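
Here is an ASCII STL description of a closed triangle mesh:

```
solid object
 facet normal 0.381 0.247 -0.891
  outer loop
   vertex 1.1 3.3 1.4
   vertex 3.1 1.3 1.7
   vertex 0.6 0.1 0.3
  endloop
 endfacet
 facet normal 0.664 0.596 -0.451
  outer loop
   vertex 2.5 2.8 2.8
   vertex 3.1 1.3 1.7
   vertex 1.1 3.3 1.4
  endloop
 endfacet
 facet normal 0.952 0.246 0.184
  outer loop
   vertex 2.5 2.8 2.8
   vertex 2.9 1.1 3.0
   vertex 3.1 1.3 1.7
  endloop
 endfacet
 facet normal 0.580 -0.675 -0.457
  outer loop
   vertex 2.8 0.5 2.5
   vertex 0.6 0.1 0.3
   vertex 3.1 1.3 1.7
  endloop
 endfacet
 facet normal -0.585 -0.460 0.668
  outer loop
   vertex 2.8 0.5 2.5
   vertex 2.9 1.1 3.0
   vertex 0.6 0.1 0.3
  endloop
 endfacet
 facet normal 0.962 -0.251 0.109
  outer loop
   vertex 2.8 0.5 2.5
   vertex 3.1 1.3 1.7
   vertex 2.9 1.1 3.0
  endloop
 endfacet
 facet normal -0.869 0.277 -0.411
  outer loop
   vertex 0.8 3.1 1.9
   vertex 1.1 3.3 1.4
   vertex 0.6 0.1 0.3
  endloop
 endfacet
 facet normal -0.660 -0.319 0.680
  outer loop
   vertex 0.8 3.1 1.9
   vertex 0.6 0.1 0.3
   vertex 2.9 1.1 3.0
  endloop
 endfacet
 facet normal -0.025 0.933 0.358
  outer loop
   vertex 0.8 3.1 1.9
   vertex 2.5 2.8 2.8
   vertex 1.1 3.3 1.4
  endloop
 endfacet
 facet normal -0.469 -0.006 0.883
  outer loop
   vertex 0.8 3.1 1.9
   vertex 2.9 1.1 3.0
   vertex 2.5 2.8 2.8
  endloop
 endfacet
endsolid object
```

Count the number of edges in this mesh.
15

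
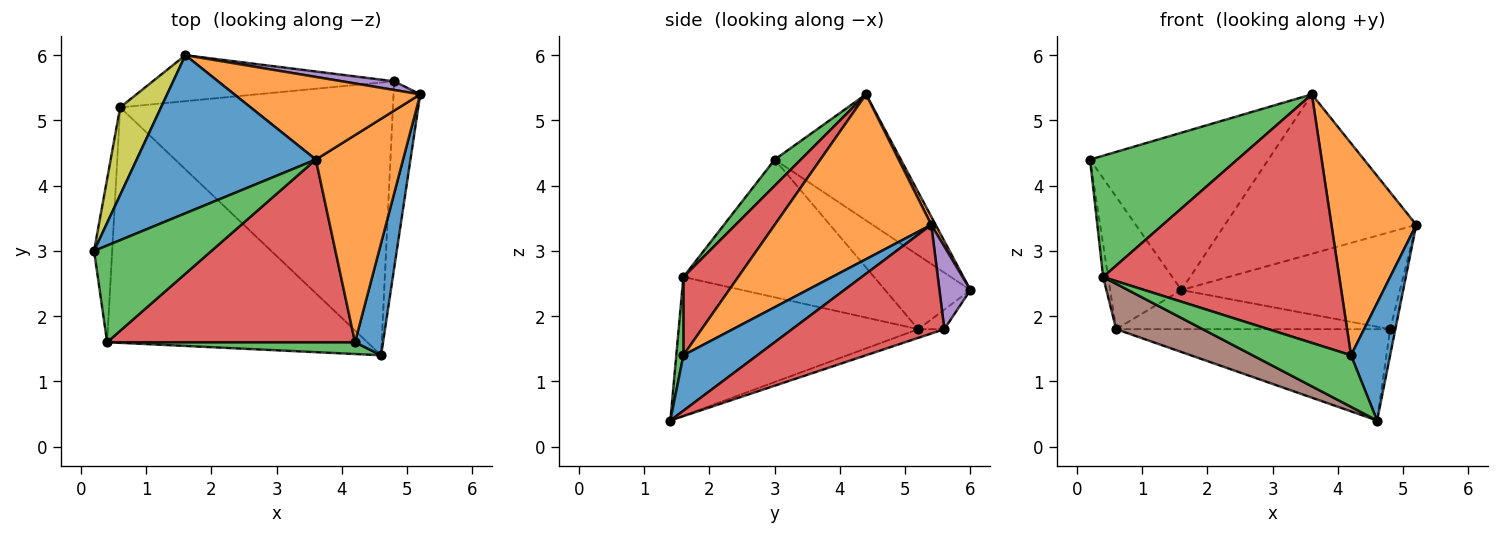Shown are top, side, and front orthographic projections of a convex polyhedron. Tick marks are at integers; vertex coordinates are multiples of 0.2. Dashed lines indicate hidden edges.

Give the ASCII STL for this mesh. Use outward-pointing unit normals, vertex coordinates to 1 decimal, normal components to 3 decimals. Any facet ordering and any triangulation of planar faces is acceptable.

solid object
 facet normal -0.446 0.631 0.634
  outer loop
   vertex 3.6 4.4 5.4
   vertex 1.6 6.0 2.4
   vertex 0.2 3.0 4.4
  endloop
 endfacet
 facet normal 0.020 0.888 0.460
  outer loop
   vertex 3.6 4.4 5.4
   vertex 5.2 5.4 3.4
   vertex 1.6 6.0 2.4
  endloop
 endfacet
 facet normal 0.137 -0.774 0.618
  outer loop
   vertex 3.6 4.4 5.4
   vertex 0.2 3.0 4.4
   vertex 0.4 1.6 2.6
  endloop
 endfacet
 facet normal 0.971 0.033 -0.238
  outer loop
   vertex 4.8 5.6 1.8
   vertex 5.2 5.4 3.4
   vertex 4.6 1.4 0.4
  endloop
 endfacet
 facet normal 0.140 0.986 0.088
  outer loop
   vertex 4.8 5.6 1.8
   vertex 1.6 6.0 2.4
   vertex 5.2 5.4 3.4
  endloop
 endfacet
 facet normal -0.464 -0.168 -0.870
  outer loop
   vertex 0.6 5.2 1.8
   vertex 4.6 1.4 0.4
   vertex 0.4 1.6 2.6
  endloop
 endfacet
 facet normal -0.030 0.317 -0.948
  outer loop
   vertex 0.6 5.2 1.8
   vertex 4.8 5.6 1.8
   vertex 4.6 1.4 0.4
  endloop
 endfacet
 facet normal -0.062 0.647 -0.760
  outer loop
   vertex 0.6 5.2 1.8
   vertex 1.6 6.0 2.4
   vertex 4.8 5.6 1.8
  endloop
 endfacet
 facet normal -0.706 0.590 0.391
  outer loop
   vertex 0.6 5.2 1.8
   vertex 0.2 3.0 4.4
   vertex 1.6 6.0 2.4
  endloop
 endfacet
 facet normal -0.991 0.026 -0.130
  outer loop
   vertex 0.6 5.2 1.8
   vertex 0.4 1.6 2.6
   vertex 0.2 3.0 4.4
  endloop
 endfacet
 facet normal 0.807 -0.427 0.408
  outer loop
   vertex 4.2 1.6 1.4
   vertex 4.6 1.4 0.4
   vertex 5.2 5.4 3.4
  endloop
 endfacet
 facet normal 0.797 -0.432 0.422
  outer loop
   vertex 4.2 1.6 1.4
   vertex 5.2 5.4 3.4
   vertex 3.6 4.4 5.4
  endloop
 endfacet
 facet normal 0.070 -0.972 0.223
  outer loop
   vertex 4.2 1.6 1.4
   vertex 0.4 1.6 2.6
   vertex 4.6 1.4 0.4
  endloop
 endfacet
 facet normal 0.184 -0.792 0.582
  outer loop
   vertex 4.2 1.6 1.4
   vertex 3.6 4.4 5.4
   vertex 0.4 1.6 2.6
  endloop
 endfacet
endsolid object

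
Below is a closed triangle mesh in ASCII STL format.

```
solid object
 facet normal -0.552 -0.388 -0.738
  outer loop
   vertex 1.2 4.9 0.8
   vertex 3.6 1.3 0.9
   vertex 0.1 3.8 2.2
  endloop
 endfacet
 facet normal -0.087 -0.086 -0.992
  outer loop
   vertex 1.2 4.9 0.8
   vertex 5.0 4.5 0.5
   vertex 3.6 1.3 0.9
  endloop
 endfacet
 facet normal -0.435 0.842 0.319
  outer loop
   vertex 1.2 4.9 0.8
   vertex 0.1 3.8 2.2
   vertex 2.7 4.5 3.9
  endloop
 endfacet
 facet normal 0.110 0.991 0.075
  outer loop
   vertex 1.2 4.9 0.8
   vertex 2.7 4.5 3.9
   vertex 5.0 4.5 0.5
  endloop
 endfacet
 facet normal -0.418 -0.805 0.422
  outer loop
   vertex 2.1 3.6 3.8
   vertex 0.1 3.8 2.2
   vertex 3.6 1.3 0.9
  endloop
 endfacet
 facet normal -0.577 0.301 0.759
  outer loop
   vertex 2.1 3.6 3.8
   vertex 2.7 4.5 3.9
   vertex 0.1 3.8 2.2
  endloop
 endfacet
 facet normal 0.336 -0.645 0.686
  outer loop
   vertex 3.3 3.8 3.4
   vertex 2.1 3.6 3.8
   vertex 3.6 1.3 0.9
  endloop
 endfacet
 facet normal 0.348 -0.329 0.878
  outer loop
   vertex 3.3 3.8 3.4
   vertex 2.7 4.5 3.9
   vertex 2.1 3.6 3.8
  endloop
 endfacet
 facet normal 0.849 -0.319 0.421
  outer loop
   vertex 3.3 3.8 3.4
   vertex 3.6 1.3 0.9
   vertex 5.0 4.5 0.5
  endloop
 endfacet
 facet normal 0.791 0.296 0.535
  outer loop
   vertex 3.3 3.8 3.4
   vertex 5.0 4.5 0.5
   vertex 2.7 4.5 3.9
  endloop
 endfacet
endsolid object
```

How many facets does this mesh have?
10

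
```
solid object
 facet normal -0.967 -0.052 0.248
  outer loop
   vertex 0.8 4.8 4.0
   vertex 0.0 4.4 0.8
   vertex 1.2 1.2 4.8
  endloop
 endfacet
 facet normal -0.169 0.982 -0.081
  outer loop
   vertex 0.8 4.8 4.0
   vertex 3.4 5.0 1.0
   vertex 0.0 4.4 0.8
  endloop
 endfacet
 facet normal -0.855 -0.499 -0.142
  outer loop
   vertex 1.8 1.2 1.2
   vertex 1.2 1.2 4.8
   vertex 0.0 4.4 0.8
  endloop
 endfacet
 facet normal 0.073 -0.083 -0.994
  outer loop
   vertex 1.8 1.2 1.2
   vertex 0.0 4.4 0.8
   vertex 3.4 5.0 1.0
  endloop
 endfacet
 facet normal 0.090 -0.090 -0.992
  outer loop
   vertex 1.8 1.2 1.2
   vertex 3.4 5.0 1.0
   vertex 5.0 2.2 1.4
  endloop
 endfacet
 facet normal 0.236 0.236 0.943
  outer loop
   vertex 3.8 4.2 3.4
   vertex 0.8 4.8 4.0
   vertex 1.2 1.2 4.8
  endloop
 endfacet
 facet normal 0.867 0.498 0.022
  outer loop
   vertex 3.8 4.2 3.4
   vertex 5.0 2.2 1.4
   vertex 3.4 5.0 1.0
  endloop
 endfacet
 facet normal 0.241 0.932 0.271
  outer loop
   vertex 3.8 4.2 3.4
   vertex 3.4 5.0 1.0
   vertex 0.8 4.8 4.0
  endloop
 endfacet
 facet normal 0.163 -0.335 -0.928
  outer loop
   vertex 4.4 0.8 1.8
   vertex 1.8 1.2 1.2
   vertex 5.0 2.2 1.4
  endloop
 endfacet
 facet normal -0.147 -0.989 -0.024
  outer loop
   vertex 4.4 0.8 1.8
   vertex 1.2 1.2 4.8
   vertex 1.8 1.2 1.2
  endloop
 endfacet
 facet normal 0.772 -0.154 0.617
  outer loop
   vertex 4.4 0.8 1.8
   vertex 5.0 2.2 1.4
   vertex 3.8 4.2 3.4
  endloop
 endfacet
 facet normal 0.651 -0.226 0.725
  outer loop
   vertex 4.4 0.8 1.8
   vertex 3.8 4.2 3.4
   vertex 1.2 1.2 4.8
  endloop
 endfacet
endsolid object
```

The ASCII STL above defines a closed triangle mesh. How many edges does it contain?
18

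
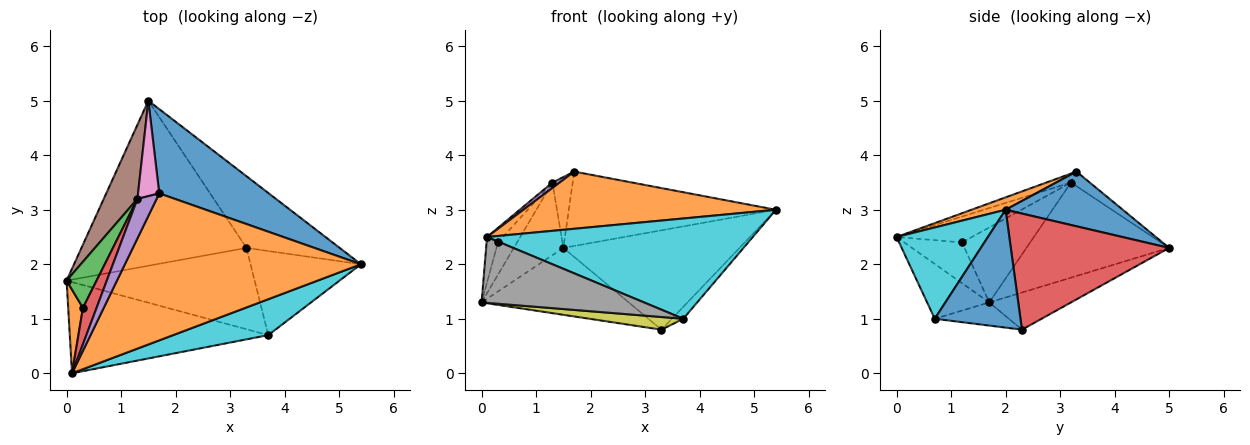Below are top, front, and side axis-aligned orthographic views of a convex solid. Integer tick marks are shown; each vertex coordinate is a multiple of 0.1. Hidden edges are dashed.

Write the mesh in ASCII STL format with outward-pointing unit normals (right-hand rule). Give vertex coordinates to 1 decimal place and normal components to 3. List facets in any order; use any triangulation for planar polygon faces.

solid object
 facet normal 0.351 0.620 0.702
  outer loop
   vertex 1.7 3.3 3.7
   vertex 5.4 2.0 3.0
   vertex 1.5 5.0 2.3
  endloop
 endfacet
 facet normal 0.049 -0.362 0.931
  outer loop
   vertex 0.1 0.0 2.5
   vertex 5.4 2.0 3.0
   vertex 1.7 3.3 3.7
  endloop
 endfacet
 facet normal -0.204 0.368 -0.907
  outer loop
   vertex 3.3 2.3 0.8
   vertex 0.0 1.7 1.3
   vertex 1.5 5.0 2.3
  endloop
 endfacet
 facet normal 0.589 0.655 -0.473
  outer loop
   vertex 3.3 2.3 0.8
   vertex 1.5 5.0 2.3
   vertex 5.4 2.0 3.0
  endloop
 endfacet
 facet normal -0.419 -0.124 0.900
  outer loop
   vertex 1.3 3.2 3.5
   vertex 0.1 0.0 2.5
   vertex 1.7 3.3 3.7
  endloop
 endfacet
 facet normal -0.896 0.311 0.317
  outer loop
   vertex 1.3 3.2 3.5
   vertex 1.5 5.0 2.3
   vertex 0.0 1.7 1.3
  endloop
 endfacet
 facet normal -0.482 0.522 0.703
  outer loop
   vertex 1.3 3.2 3.5
   vertex 1.7 3.3 3.7
   vertex 1.5 5.0 2.3
  endloop
 endfacet
 facet normal -0.219 -0.571 -0.791
  outer loop
   vertex 3.7 0.7 1.0
   vertex 0.1 0.0 2.5
   vertex 0.0 1.7 1.3
  endloop
 endfacet
 facet normal -0.121 -0.153 -0.981
  outer loop
   vertex 3.7 0.7 1.0
   vertex 0.0 1.7 1.3
   vertex 3.3 2.3 0.8
  endloop
 endfacet
 facet normal 0.308 -0.896 0.321
  outer loop
   vertex 3.7 0.7 1.0
   vertex 5.4 2.0 3.0
   vertex 0.1 0.0 2.5
  endloop
 endfacet
 facet normal 0.727 0.097 -0.680
  outer loop
   vertex 3.7 0.7 1.0
   vertex 3.3 2.3 0.8
   vertex 5.4 2.0 3.0
  endloop
 endfacet
 facet normal -0.925 0.182 0.335
  outer loop
   vertex 0.3 1.2 2.4
   vertex 0.0 1.7 1.3
   vertex 0.1 0.0 2.5
  endloop
 endfacet
 facet normal -0.899 0.252 0.359
  outer loop
   vertex 0.3 1.2 2.4
   vertex 1.3 3.2 3.5
   vertex 0.0 1.7 1.3
  endloop
 endfacet
 facet normal -0.870 0.183 0.458
  outer loop
   vertex 0.3 1.2 2.4
   vertex 0.1 0.0 2.5
   vertex 1.3 3.2 3.5
  endloop
 endfacet
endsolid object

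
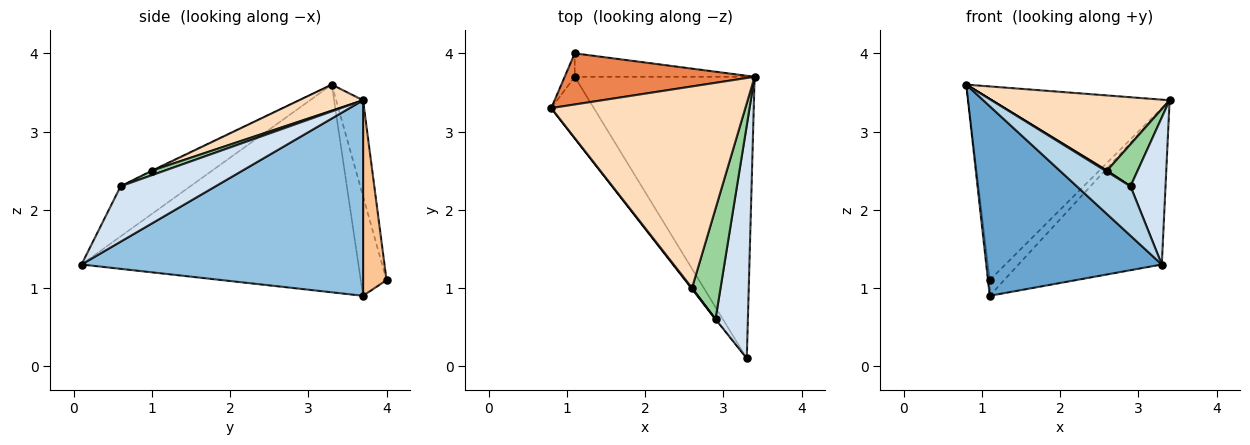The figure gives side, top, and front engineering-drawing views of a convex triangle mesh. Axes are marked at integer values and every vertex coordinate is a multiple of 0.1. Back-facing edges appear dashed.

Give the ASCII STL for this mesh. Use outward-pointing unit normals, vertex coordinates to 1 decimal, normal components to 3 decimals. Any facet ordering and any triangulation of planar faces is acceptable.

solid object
 facet normal -0.832 -0.528 -0.171
  outer loop
   vertex 1.1 3.7 0.9
   vertex 3.3 0.1 1.3
   vertex 0.8 3.3 3.6
  endloop
 endfacet
 facet normal 0.689 0.351 -0.634
  outer loop
   vertex 1.1 3.7 0.9
   vertex 3.4 3.7 3.4
   vertex 3.3 0.1 1.3
  endloop
 endfacet
 facet normal -0.792 -0.610 -0.012
  outer loop
   vertex 2.9 0.6 2.3
   vertex 0.8 3.3 3.6
   vertex 3.3 0.1 1.3
  endloop
 endfacet
 facet normal 0.823 -0.303 0.481
  outer loop
   vertex 2.9 0.6 2.3
   vertex 3.3 0.1 1.3
   vertex 3.4 3.7 3.4
  endloop
 endfacet
 facet normal -0.128 0.959 0.253
  outer loop
   vertex 1.1 4.0 1.1
   vertex 0.8 3.3 3.6
   vertex 3.4 3.7 3.4
  endloop
 endfacet
 facet normal -0.993 0.067 -0.100
  outer loop
   vertex 1.1 4.0 1.1
   vertex 1.1 3.7 0.9
   vertex 0.8 3.3 3.6
  endloop
 endfacet
 facet normal 0.671 0.411 -0.617
  outer loop
   vertex 1.1 4.0 1.1
   vertex 3.4 3.7 3.4
   vertex 1.1 3.7 0.9
  endloop
 endfacet
 facet normal 0.125 -0.347 0.930
  outer loop
   vertex 2.6 1.0 2.5
   vertex 3.4 3.7 3.4
   vertex 0.8 3.3 3.6
  endloop
 endfacet
 facet normal -0.426 -0.640 0.640
  outer loop
   vertex 2.6 1.0 2.5
   vertex 0.8 3.3 3.6
   vertex 2.9 0.6 2.3
  endloop
 endfacet
 facet normal 0.147 -0.352 0.924
  outer loop
   vertex 2.6 1.0 2.5
   vertex 2.9 0.6 2.3
   vertex 3.4 3.7 3.4
  endloop
 endfacet
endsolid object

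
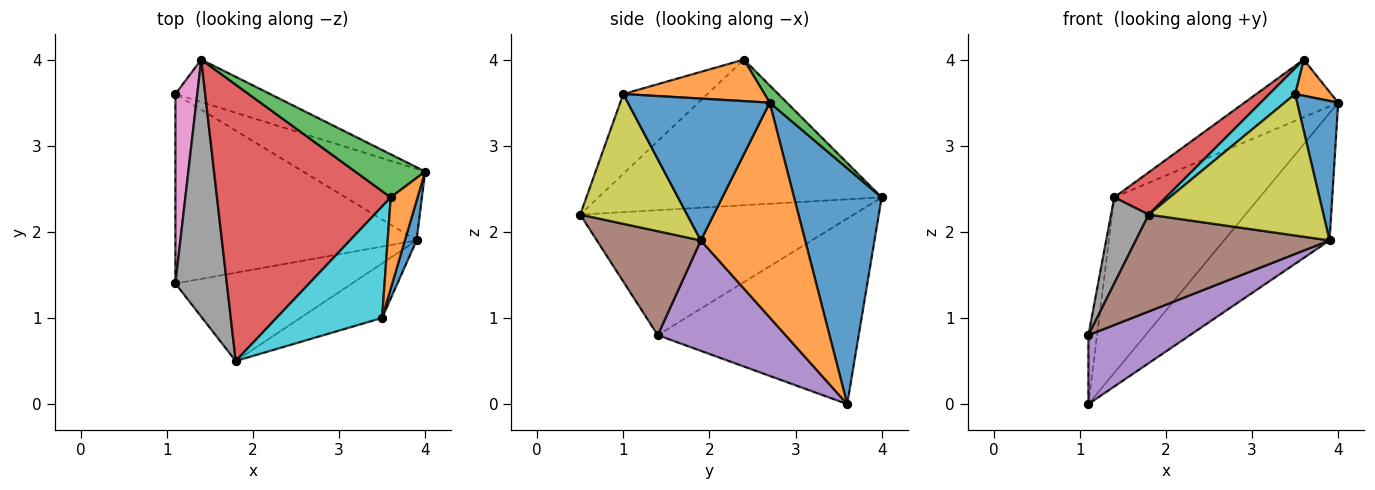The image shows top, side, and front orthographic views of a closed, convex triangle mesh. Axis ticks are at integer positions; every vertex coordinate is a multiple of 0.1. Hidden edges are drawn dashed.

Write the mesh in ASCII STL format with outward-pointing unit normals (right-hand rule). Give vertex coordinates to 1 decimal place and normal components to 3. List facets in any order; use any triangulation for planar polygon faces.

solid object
 facet normal 0.505 0.839 -0.203
  outer loop
   vertex 1.4 4.0 2.4
   vertex 4.0 2.7 3.5
   vertex 1.1 3.6 0.0
  endloop
 endfacet
 facet normal 0.653 0.660 -0.371
  outer loop
   vertex 3.9 1.9 1.9
   vertex 1.1 3.6 0.0
   vertex 4.0 2.7 3.5
  endloop
 endfacet
 facet normal 0.146 0.793 0.592
  outer loop
   vertex 3.6 2.4 4.0
   vertex 4.0 2.7 3.5
   vertex 1.4 4.0 2.4
  endloop
 endfacet
 facet normal -0.638 -0.116 0.761
  outer loop
   vertex 3.6 2.4 4.0
   vertex 1.4 4.0 2.4
   vertex 1.8 0.5 2.2
  endloop
 endfacet
 facet normal 0.395 -0.314 -0.863
  outer loop
   vertex 1.1 1.4 0.8
   vertex 1.1 3.6 0.0
   vertex 3.9 1.9 1.9
  endloop
 endfacet
 facet normal 0.369 -0.687 -0.626
  outer loop
   vertex 1.1 1.4 0.8
   vertex 3.9 1.9 1.9
   vertex 1.8 0.5 2.2
  endloop
 endfacet
 facet normal -0.992 0.043 0.117
  outer loop
   vertex 1.1 1.4 0.8
   vertex 1.4 4.0 2.4
   vertex 1.1 3.6 0.0
  endloop
 endfacet
 facet normal -0.917 -0.126 0.377
  outer loop
   vertex 1.1 1.4 0.8
   vertex 1.8 0.5 2.2
   vertex 1.4 4.0 2.4
  endloop
 endfacet
 facet normal 0.496 -0.810 -0.312
  outer loop
   vertex 3.5 1.0 3.6
   vertex 1.8 0.5 2.2
   vertex 3.9 1.9 1.9
  endloop
 endfacet
 facet normal -0.593 -0.182 0.785
  outer loop
   vertex 3.5 1.0 3.6
   vertex 3.6 2.4 4.0
   vertex 1.8 0.5 2.2
  endloop
 endfacet
 facet normal 0.958 -0.277 0.079
  outer loop
   vertex 3.5 1.0 3.6
   vertex 3.9 1.9 1.9
   vertex 4.0 2.7 3.5
  endloop
 endfacet
 facet normal 0.821 -0.210 0.531
  outer loop
   vertex 3.5 1.0 3.6
   vertex 4.0 2.7 3.5
   vertex 3.6 2.4 4.0
  endloop
 endfacet
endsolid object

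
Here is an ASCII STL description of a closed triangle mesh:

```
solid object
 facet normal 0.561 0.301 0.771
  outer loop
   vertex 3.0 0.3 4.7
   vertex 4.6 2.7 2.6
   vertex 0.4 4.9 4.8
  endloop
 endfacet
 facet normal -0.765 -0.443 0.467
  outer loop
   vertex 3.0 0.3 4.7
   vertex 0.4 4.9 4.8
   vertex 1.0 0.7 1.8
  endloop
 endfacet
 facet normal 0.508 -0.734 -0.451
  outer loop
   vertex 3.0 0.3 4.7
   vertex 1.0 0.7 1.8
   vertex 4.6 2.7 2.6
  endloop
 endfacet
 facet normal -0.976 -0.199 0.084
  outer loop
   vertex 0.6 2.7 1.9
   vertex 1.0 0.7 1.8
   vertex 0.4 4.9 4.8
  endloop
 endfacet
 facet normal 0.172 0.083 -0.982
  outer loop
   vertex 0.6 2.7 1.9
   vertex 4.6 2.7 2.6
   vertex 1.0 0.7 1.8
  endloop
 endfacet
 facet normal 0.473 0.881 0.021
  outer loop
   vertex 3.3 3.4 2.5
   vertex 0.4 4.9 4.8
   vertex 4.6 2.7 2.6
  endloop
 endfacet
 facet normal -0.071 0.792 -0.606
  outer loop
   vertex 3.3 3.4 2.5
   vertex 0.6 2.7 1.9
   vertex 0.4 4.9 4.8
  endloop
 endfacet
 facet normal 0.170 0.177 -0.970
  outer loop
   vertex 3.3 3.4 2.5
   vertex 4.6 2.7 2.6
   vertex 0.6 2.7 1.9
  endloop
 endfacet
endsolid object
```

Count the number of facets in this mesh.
8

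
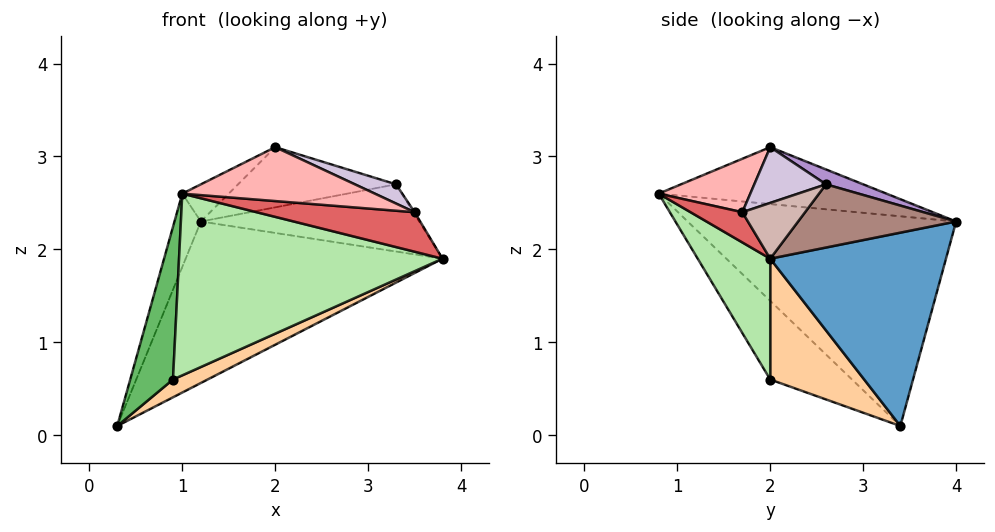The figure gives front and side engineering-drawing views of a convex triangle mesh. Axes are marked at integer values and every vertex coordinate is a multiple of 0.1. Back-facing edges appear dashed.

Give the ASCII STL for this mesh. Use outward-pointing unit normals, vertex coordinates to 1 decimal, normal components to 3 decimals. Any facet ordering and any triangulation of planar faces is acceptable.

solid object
 facet normal 0.514 0.751 -0.415
  outer loop
   vertex 1.2 4.0 2.3
   vertex 3.8 2.0 1.9
   vertex 0.3 3.4 0.1
  endloop
 endfacet
 facet normal -0.930 0.091 0.356
  outer loop
   vertex 1.2 4.0 2.3
   vertex 0.3 3.4 0.1
   vertex 1.0 0.8 2.6
  endloop
 endfacet
 facet normal -0.549 0.112 0.829
  outer loop
   vertex 2.0 2.0 3.1
   vertex 1.2 4.0 2.3
   vertex 1.0 0.8 2.6
  endloop
 endfacet
 facet normal 0.404 -0.149 -0.902
  outer loop
   vertex 0.9 2.0 0.6
   vertex 0.3 3.4 0.1
   vertex 3.8 2.0 1.9
  endloop
 endfacet
 facet normal -0.863 -0.451 -0.228
  outer loop
   vertex 0.9 2.0 0.6
   vertex 1.0 0.8 2.6
   vertex 0.3 3.4 0.1
  endloop
 endfacet
 facet normal 0.228 -0.830 -0.509
  outer loop
   vertex 0.9 2.0 0.6
   vertex 3.8 2.0 1.9
   vertex 1.0 0.8 2.6
  endloop
 endfacet
 facet normal 0.291 -0.887 -0.358
  outer loop
   vertex 3.5 1.7 2.4
   vertex 1.0 0.8 2.6
   vertex 3.8 2.0 1.9
  endloop
 endfacet
 facet normal 0.261 -0.548 0.794
  outer loop
   vertex 3.5 1.7 2.4
   vertex 2.0 2.0 3.1
   vertex 1.0 0.8 2.6
  endloop
 endfacet
 facet normal 0.095 0.402 0.911
  outer loop
   vertex 3.3 2.6 2.7
   vertex 1.2 4.0 2.3
   vertex 2.0 2.0 3.1
  endloop
 endfacet
 facet normal 0.377 -0.216 0.901
  outer loop
   vertex 3.3 2.6 2.7
   vertex 2.0 2.0 3.1
   vertex 3.5 1.7 2.4
  endloop
 endfacet
 facet normal 0.570 0.788 -0.235
  outer loop
   vertex 3.3 2.6 2.7
   vertex 3.8 2.0 1.9
   vertex 1.2 4.0 2.3
  endloop
 endfacet
 facet normal 0.853 0.016 0.521
  outer loop
   vertex 3.3 2.6 2.7
   vertex 3.5 1.7 2.4
   vertex 3.8 2.0 1.9
  endloop
 endfacet
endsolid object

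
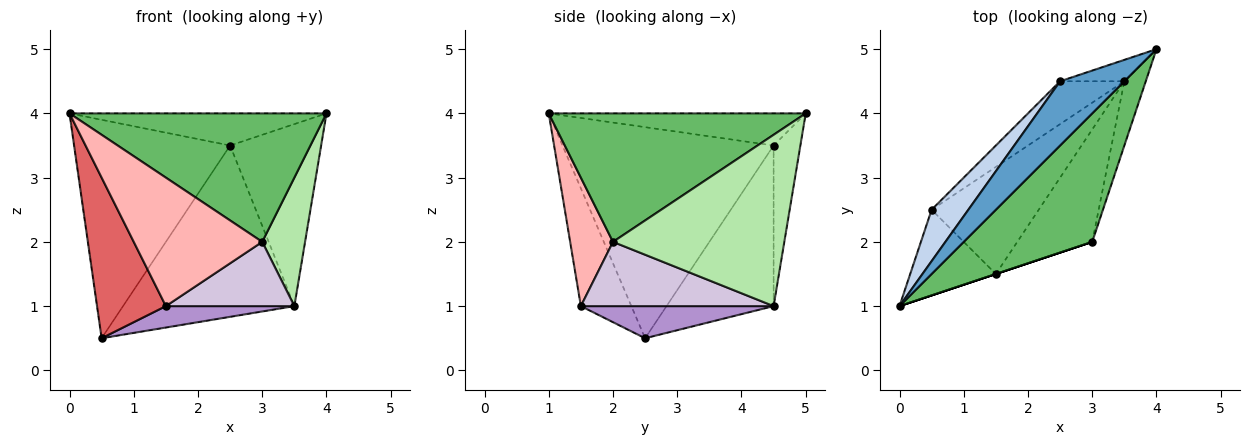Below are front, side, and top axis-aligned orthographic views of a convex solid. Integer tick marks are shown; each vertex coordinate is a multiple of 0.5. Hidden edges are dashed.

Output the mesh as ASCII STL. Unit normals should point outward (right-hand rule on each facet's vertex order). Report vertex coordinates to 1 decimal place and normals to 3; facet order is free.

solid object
 facet normal -0.408 0.408 0.816
  outer loop
   vertex 2.5 4.5 3.5
   vertex 0.0 1.0 4.0
   vertex 4.0 5.0 4.0
  endloop
 endfacet
 facet normal -0.796 0.589 0.139
  outer loop
   vertex 2.5 4.5 3.5
   vertex 0.5 2.5 0.5
   vertex 0.0 1.0 4.0
  endloop
 endfacet
 facet normal -0.280 0.953 -0.112
  outer loop
   vertex 2.5 4.5 3.5
   vertex 4.0 5.0 4.0
   vertex 3.5 4.5 1.0
  endloop
 endfacet
 facet normal -0.518 0.830 -0.207
  outer loop
   vertex 2.5 4.5 3.5
   vertex 3.5 4.5 1.0
   vertex 0.5 2.5 0.5
  endloop
 endfacet
 facet normal 0.577 -0.577 0.577
  outer loop
   vertex 3.0 2.0 2.0
   vertex 4.0 5.0 4.0
   vertex 0.0 1.0 4.0
  endloop
 endfacet
 facet normal 0.963 -0.241 -0.120
  outer loop
   vertex 3.0 2.0 2.0
   vertex 3.5 4.5 1.0
   vertex 4.0 5.0 4.0
  endloop
 endfacet
 facet normal -0.543 -0.741 -0.395
  outer loop
   vertex 1.5 1.5 1.0
   vertex 0.0 1.0 4.0
   vertex 0.5 2.5 0.5
  endloop
 endfacet
 facet normal 0.316 -0.949 0.000
  outer loop
   vertex 1.5 1.5 1.0
   vertex 3.0 2.0 2.0
   vertex 0.0 1.0 4.0
  endloop
 endfacet
 facet normal 0.282 -0.188 -0.941
  outer loop
   vertex 1.5 1.5 1.0
   vertex 0.5 2.5 0.5
   vertex 3.5 4.5 1.0
  endloop
 endfacet
 facet normal 0.597 -0.398 -0.697
  outer loop
   vertex 1.5 1.5 1.0
   vertex 3.5 4.5 1.0
   vertex 3.0 2.0 2.0
  endloop
 endfacet
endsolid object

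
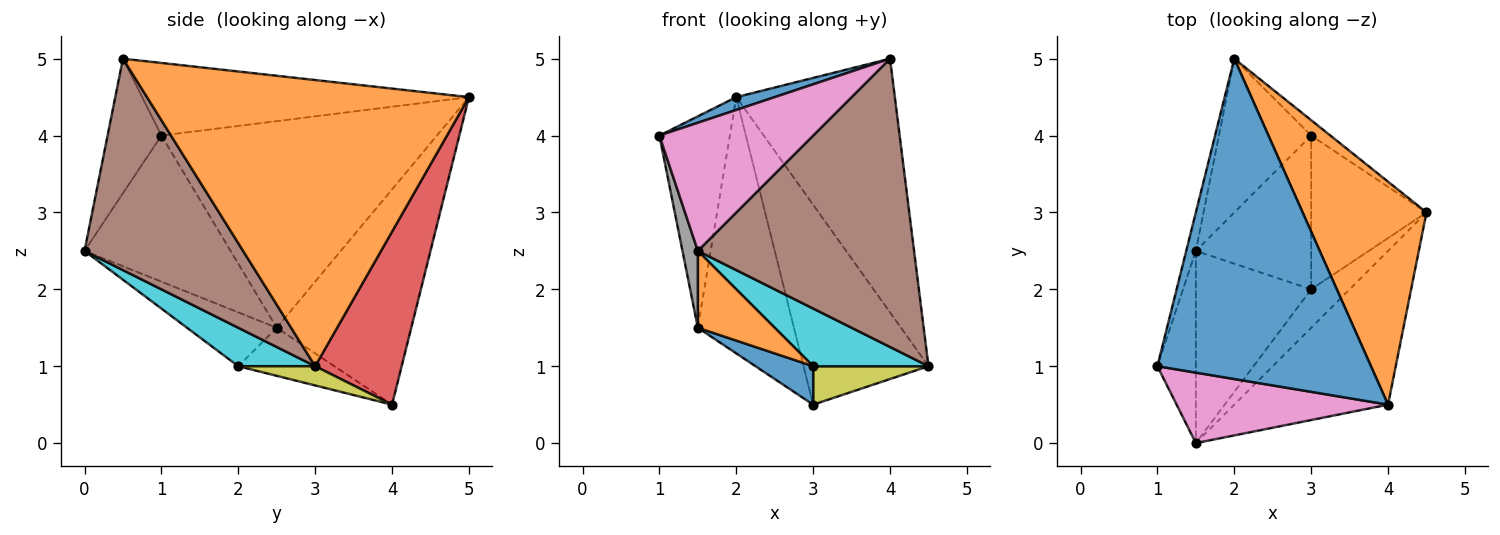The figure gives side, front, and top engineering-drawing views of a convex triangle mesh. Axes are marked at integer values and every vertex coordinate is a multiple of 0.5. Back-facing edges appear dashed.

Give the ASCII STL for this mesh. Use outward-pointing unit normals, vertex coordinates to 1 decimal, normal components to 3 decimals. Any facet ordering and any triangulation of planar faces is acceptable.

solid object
 facet normal -0.322 -0.038 0.946
  outer loop
   vertex 4.0 0.5 5.0
   vertex 2.0 5.0 4.5
   vertex 1.0 1.0 4.0
  endloop
 endfacet
 facet normal 0.836 0.412 0.362
  outer loop
   vertex 4.0 0.5 5.0
   vertex 4.5 3.0 1.0
   vertex 2.0 5.0 4.5
  endloop
 endfacet
 facet normal -0.968 0.248 -0.045
  outer loop
   vertex 1.5 2.5 1.5
   vertex 1.0 1.0 4.0
   vertex 2.0 5.0 4.5
  endloop
 endfacet
 facet normal 0.568 0.821 -0.063
  outer loop
   vertex 3.0 4.0 0.5
   vertex 2.0 5.0 4.5
   vertex 4.5 3.0 1.0
  endloop
 endfacet
 facet normal -0.768 0.549 -0.329
  outer loop
   vertex 3.0 4.0 0.5
   vertex 1.5 2.5 1.5
   vertex 2.0 5.0 4.5
  endloop
 endfacet
 facet normal 0.543 -0.741 -0.395
  outer loop
   vertex 1.5 0.0 2.5
   vertex 4.5 3.0 1.0
   vertex 4.0 0.5 5.0
  endloop
 endfacet
 facet normal -0.293 -0.838 0.461
  outer loop
   vertex 1.5 0.0 2.5
   vertex 4.0 0.5 5.0
   vertex 1.0 1.0 4.0
  endloop
 endfacet
 facet normal -0.962 -0.101 -0.253
  outer loop
   vertex 1.5 0.0 2.5
   vertex 1.0 1.0 4.0
   vertex 1.5 2.5 1.5
  endloop
 endfacet
 facet normal 0.160 -0.239 -0.958
  outer loop
   vertex 3.0 2.0 1.0
   vertex 3.0 4.0 0.5
   vertex 4.5 3.0 1.0
  endloop
 endfacet
 facet normal 0.485 -0.728 -0.485
  outer loop
   vertex 3.0 2.0 1.0
   vertex 4.5 3.0 1.0
   vertex 1.5 0.0 2.5
  endloop
 endfacet
 facet normal -0.375 -0.225 -0.899
  outer loop
   vertex 3.0 2.0 1.0
   vertex 1.5 2.5 1.5
   vertex 3.0 4.0 0.5
  endloop
 endfacet
 facet normal -0.398 -0.341 -0.852
  outer loop
   vertex 3.0 2.0 1.0
   vertex 1.5 0.0 2.5
   vertex 1.5 2.5 1.5
  endloop
 endfacet
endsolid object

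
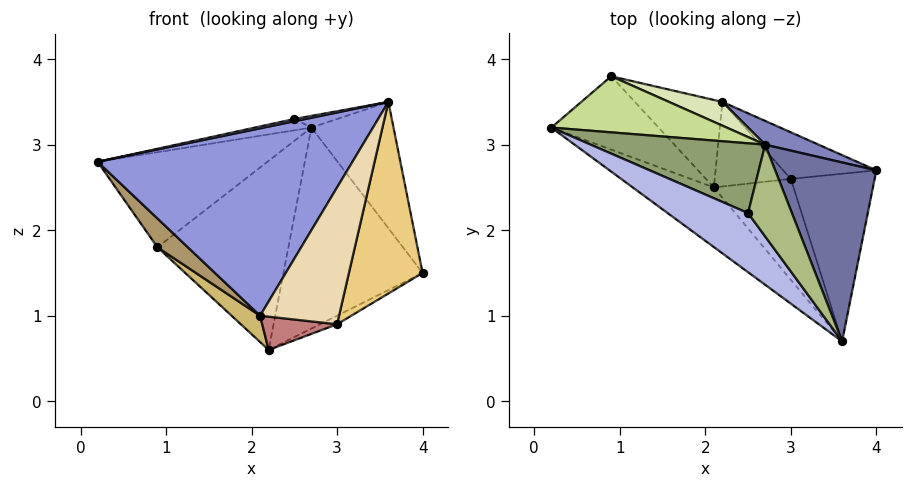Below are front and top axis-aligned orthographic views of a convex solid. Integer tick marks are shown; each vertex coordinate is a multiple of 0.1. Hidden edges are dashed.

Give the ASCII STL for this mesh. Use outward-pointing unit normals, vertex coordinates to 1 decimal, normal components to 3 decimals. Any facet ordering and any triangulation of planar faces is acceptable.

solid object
 facet normal 0.769 0.369 0.523
  outer loop
   vertex 2.7 3.0 3.2
   vertex 3.6 0.7 3.5
   vertex 4.0 2.7 1.5
  endloop
 endfacet
 facet normal 0.357 0.927 0.110
  outer loop
   vertex 2.7 3.0 3.2
   vertex 4.0 2.7 1.5
   vertex 2.2 3.5 0.6
  endloop
 endfacet
 facet normal -0.538 -0.803 -0.256
  outer loop
   vertex 2.1 2.5 1.0
   vertex 3.6 0.7 3.5
   vertex 0.2 3.2 2.8
  endloop
 endfacet
 facet normal -0.228 -0.037 0.973
  outer loop
   vertex 2.5 2.2 3.3
   vertex 0.2 3.2 2.8
   vertex 3.6 0.7 3.5
  endloop
 endfacet
 facet normal -0.144 0.158 0.977
  outer loop
   vertex 2.5 2.2 3.3
   vertex 2.7 3.0 3.2
   vertex 0.2 3.2 2.8
  endloop
 endfacet
 facet normal -0.008 0.126 0.992
  outer loop
   vertex 2.5 2.2 3.3
   vertex 3.6 0.7 3.5
   vertex 2.7 3.0 3.2
  endloop
 endfacet
 facet normal -0.012 0.861 0.508
  outer loop
   vertex 0.9 3.8 1.8
   vertex 0.2 3.2 2.8
   vertex 2.7 3.0 3.2
  endloop
 endfacet
 facet normal 0.325 0.938 0.118
  outer loop
   vertex 0.9 3.8 1.8
   vertex 2.7 3.0 3.2
   vertex 2.2 3.5 0.6
  endloop
 endfacet
 facet normal -0.713 -0.256 -0.653
  outer loop
   vertex 0.9 3.8 1.8
   vertex 2.1 2.5 1.0
   vertex 0.2 3.2 2.8
  endloop
 endfacet
 facet normal -0.689 -0.209 -0.694
  outer loop
   vertex 0.9 3.8 1.8
   vertex 2.2 3.5 0.6
   vertex 2.1 2.5 1.0
  endloop
 endfacet
 facet normal 0.426 -0.681 -0.596
  outer loop
   vertex 3.0 2.6 0.9
   vertex 4.0 2.7 1.5
   vertex 3.6 0.7 3.5
  endloop
 endfacet
 facet normal 0.023 -0.805 -0.593
  outer loop
   vertex 3.0 2.6 0.9
   vertex 3.6 0.7 3.5
   vertex 2.1 2.5 1.0
  endloop
 endfacet
 facet normal 0.497 0.157 -0.854
  outer loop
   vertex 3.0 2.6 0.9
   vertex 2.2 3.5 0.6
   vertex 4.0 2.7 1.5
  endloop
 endfacet
 facet normal -0.063 -0.365 -0.929
  outer loop
   vertex 3.0 2.6 0.9
   vertex 2.1 2.5 1.0
   vertex 2.2 3.5 0.6
  endloop
 endfacet
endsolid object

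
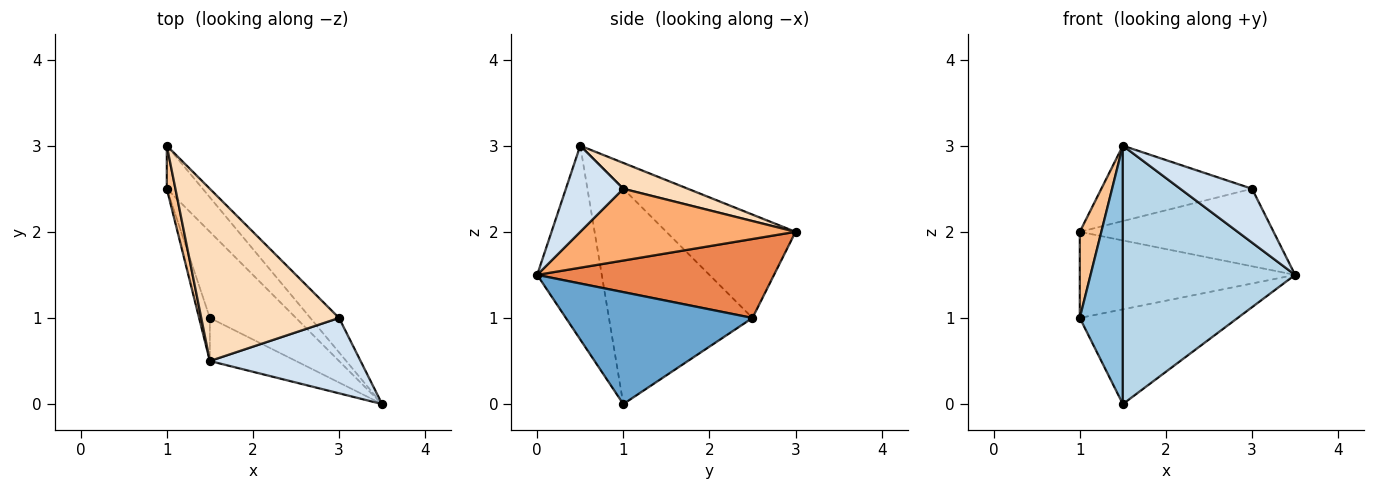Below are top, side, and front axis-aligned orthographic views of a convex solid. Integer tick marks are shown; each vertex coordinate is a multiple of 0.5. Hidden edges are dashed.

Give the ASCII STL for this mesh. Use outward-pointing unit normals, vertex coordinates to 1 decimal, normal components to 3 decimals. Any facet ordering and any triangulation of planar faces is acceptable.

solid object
 facet normal 0.658 0.557 -0.506
  outer loop
   vertex 1.5 1.0 0.0
   vertex 1.0 2.5 1.0
   vertex 3.5 0.0 1.5
  endloop
 endfacet
 facet normal -0.957 -0.287 -0.048
  outer loop
   vertex 1.5 1.0 0.0
   vertex 1.5 0.5 3.0
   vertex 1.0 2.5 1.0
  endloop
 endfacet
 facet normal -0.347 -0.925 -0.154
  outer loop
   vertex 1.5 1.0 0.0
   vertex 3.5 0.0 1.5
   vertex 1.5 0.5 3.0
  endloop
 endfacet
 facet normal 0.422 -0.527 0.738
  outer loop
   vertex 3.0 1.0 2.5
   vertex 1.5 0.5 3.0
   vertex 3.5 0.0 1.5
  endloop
 endfacet
 facet normal 0.701 0.638 -0.319
  outer loop
   vertex 1.0 3.0 2.0
   vertex 3.5 0.0 1.5
   vertex 1.0 2.5 1.0
  endloop
 endfacet
 facet normal 0.712 0.641 -0.285
  outer loop
   vertex 1.0 3.0 2.0
   vertex 3.0 1.0 2.5
   vertex 3.5 0.0 1.5
  endloop
 endfacet
 facet normal -0.983 -0.164 0.082
  outer loop
   vertex 1.0 3.0 2.0
   vertex 1.0 2.5 1.0
   vertex 1.5 0.5 3.0
  endloop
 endfacet
 facet normal 0.169 0.395 0.903
  outer loop
   vertex 1.0 3.0 2.0
   vertex 1.5 0.5 3.0
   vertex 3.0 1.0 2.5
  endloop
 endfacet
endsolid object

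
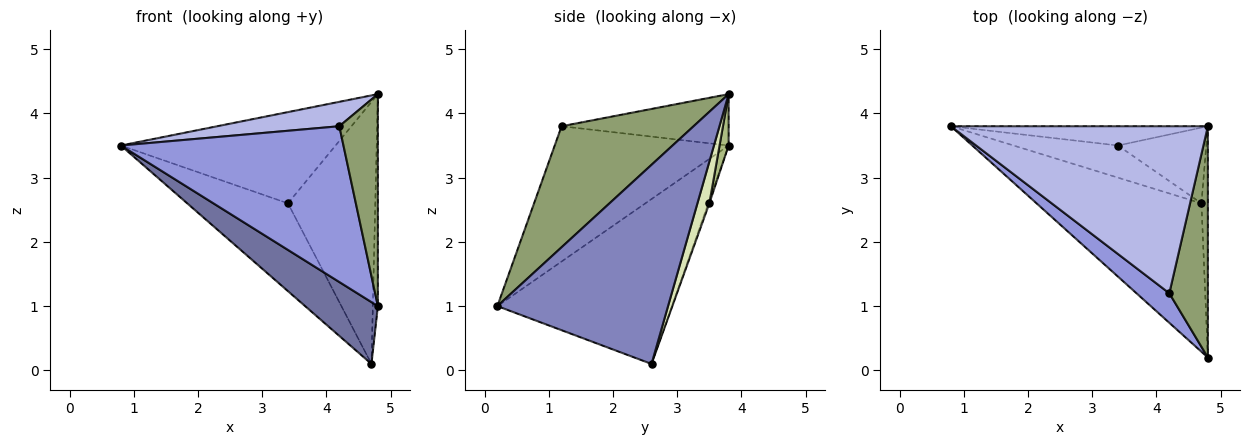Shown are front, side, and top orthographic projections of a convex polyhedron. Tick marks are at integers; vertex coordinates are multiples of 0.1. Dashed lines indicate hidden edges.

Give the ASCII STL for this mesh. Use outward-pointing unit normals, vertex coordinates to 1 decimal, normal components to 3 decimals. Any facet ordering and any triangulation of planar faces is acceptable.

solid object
 facet normal -0.678 -0.283 -0.678
  outer loop
   vertex 4.7 2.6 0.1
   vertex 4.8 0.2 1.0
   vertex 0.8 3.8 3.5
  endloop
 endfacet
 facet normal 0.999 0.030 -0.032
  outer loop
   vertex 4.7 2.6 0.1
   vertex 4.8 3.8 4.3
   vertex 4.8 0.2 1.0
  endloop
 endfacet
 facet normal -0.609 -0.779 0.148
  outer loop
   vertex 4.2 1.2 3.8
   vertex 0.8 3.8 3.5
   vertex 4.8 0.2 1.0
  endloop
 endfacet
 facet normal -0.194 -0.142 0.971
  outer loop
   vertex 4.2 1.2 3.8
   vertex 4.8 3.8 4.3
   vertex 0.8 3.8 3.5
  endloop
 endfacet
 facet normal 0.918 -0.268 0.292
  outer loop
   vertex 4.2 1.2 3.8
   vertex 4.8 0.2 1.0
   vertex 4.8 3.8 4.3
  endloop
 endfacet
 facet normal 0.041 0.978 -0.207
  outer loop
   vertex 3.4 3.5 2.6
   vertex 0.8 3.8 3.5
   vertex 4.8 3.8 4.3
  endloop
 endfacet
 facet normal -0.011 0.939 -0.344
  outer loop
   vertex 3.4 3.5 2.6
   vertex 4.7 2.6 0.1
   vertex 0.8 3.8 3.5
  endloop
 endfacet
 facet normal 0.130 0.953 -0.275
  outer loop
   vertex 3.4 3.5 2.6
   vertex 4.8 3.8 4.3
   vertex 4.7 2.6 0.1
  endloop
 endfacet
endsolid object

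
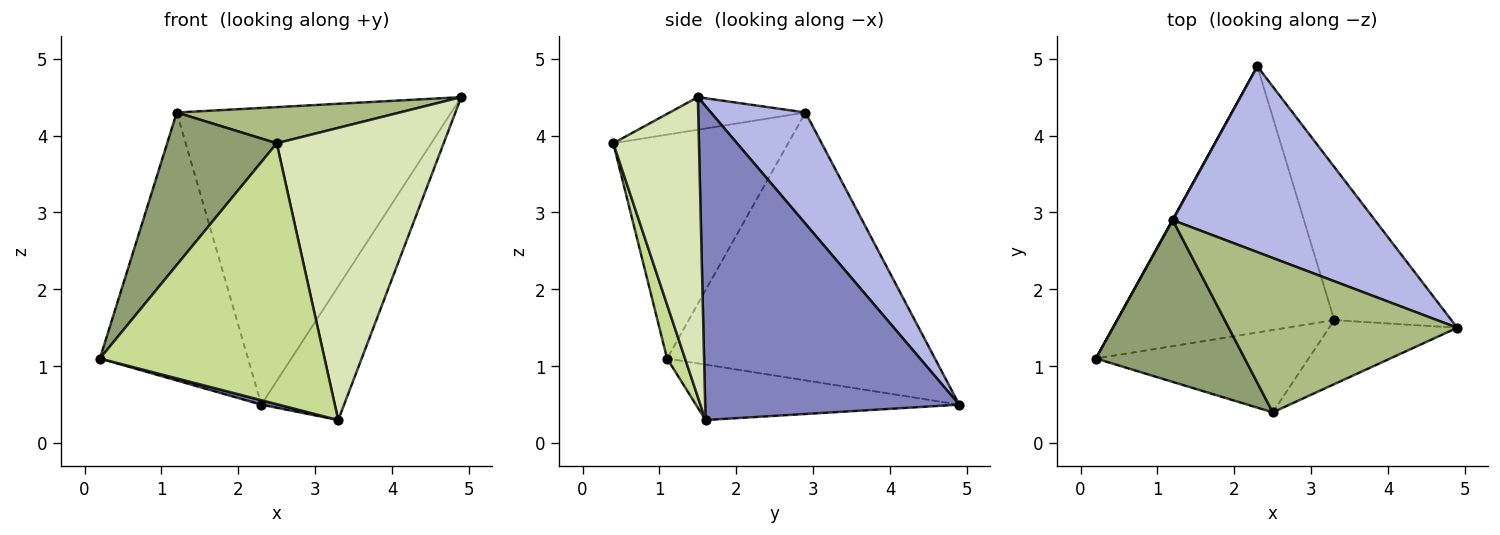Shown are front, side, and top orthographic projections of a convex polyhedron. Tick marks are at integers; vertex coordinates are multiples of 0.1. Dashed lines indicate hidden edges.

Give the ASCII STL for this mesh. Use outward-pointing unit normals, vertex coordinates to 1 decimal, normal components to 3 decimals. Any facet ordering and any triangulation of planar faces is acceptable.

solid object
 facet normal -0.247 -0.016 -0.969
  outer loop
   vertex 3.3 1.6 0.3
   vertex 0.2 1.1 1.1
   vertex 2.3 4.9 0.5
  endloop
 endfacet
 facet normal 0.896 0.292 -0.334
  outer loop
   vertex 3.3 1.6 0.3
   vertex 2.3 4.9 0.5
   vertex 4.9 1.5 4.5
  endloop
 endfacet
 facet normal -0.875 0.484 0.001
  outer loop
   vertex 1.2 2.9 4.3
   vertex 2.3 4.9 0.5
   vertex 0.2 1.1 1.1
  endloop
 endfacet
 facet normal 0.280 0.814 0.509
  outer loop
   vertex 1.2 2.9 4.3
   vertex 4.9 1.5 4.5
   vertex 2.3 4.9 0.5
  endloop
 endfacet
 facet normal -0.738 -0.462 0.491
  outer loop
   vertex 2.5 0.4 3.9
   vertex 1.2 2.9 4.3
   vertex 0.2 1.1 1.1
  endloop
 endfacet
 facet normal -0.138 -0.226 0.964
  outer loop
   vertex 2.5 0.4 3.9
   vertex 4.9 1.5 4.5
   vertex 1.2 2.9 4.3
  endloop
 endfacet
 facet normal 0.076 -0.951 -0.300
  outer loop
   vertex 2.5 0.4 3.9
   vertex 0.2 1.1 1.1
   vertex 3.3 1.6 0.3
  endloop
 endfacet
 facet normal 0.448 -0.873 -0.191
  outer loop
   vertex 2.5 0.4 3.9
   vertex 3.3 1.6 0.3
   vertex 4.9 1.5 4.5
  endloop
 endfacet
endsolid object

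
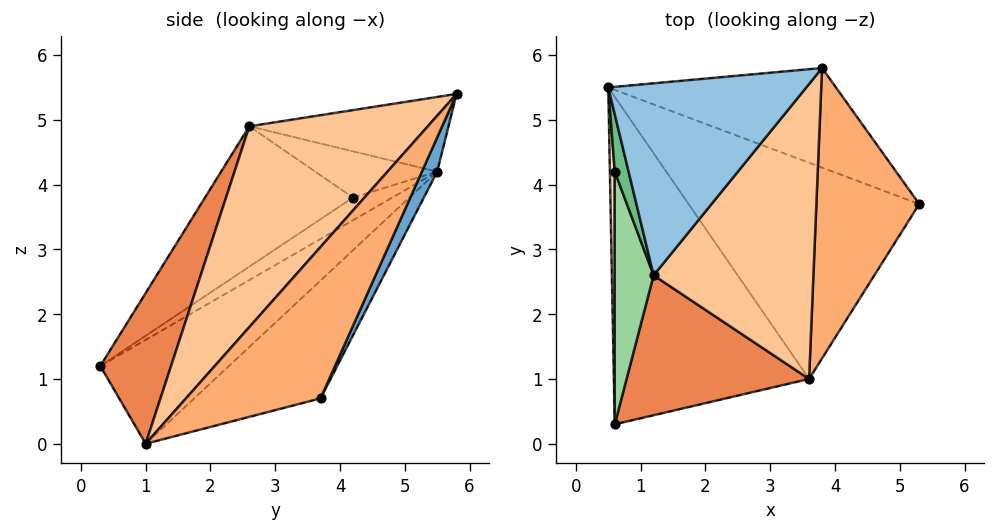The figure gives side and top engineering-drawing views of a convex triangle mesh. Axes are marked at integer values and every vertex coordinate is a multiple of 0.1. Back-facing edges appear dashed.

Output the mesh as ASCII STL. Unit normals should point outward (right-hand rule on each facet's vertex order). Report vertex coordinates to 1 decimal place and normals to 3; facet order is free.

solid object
 facet normal 0.059 0.918 -0.392
  outer loop
   vertex 3.8 5.8 5.4
   vertex 5.3 3.7 0.7
   vertex 0.5 5.5 4.2
  endloop
 endfacet
 facet normal -0.350 0.139 0.927
  outer loop
   vertex 1.2 2.6 4.9
   vertex 3.8 5.8 5.4
   vertex 0.5 5.5 4.2
  endloop
 endfacet
 facet normal -0.404 0.460 -0.791
  outer loop
   vertex 3.6 1.0 0.0
   vertex 0.5 5.5 4.2
   vertex 5.3 3.7 0.7
  endloop
 endfacet
 facet normal -0.420 0.447 -0.789
  outer loop
   vertex 3.6 1.0 0.0
   vertex 0.6 0.3 1.2
   vertex 0.5 5.5 4.2
  endloop
 endfacet
 facet normal 0.369 -0.815 0.447
  outer loop
   vertex 3.6 1.0 0.0
   vertex 1.2 2.6 4.9
   vertex 0.6 0.3 1.2
  endloop
 endfacet
 facet normal 0.688 -0.555 0.467
  outer loop
   vertex 3.6 1.0 0.0
   vertex 5.3 3.7 0.7
   vertex 3.8 5.8 5.4
  endloop
 endfacet
 facet normal 0.631 -0.591 0.502
  outer loop
   vertex 3.6 1.0 0.0
   vertex 3.8 5.8 5.4
   vertex 1.2 2.6 4.9
  endloop
 endfacet
 facet normal -0.968 -0.138 0.208
  outer loop
   vertex 0.6 4.2 3.8
   vertex 0.5 5.5 4.2
   vertex 0.6 0.3 1.2
  endloop
 endfacet
 facet normal -0.946 -0.160 0.283
  outer loop
   vertex 0.6 4.2 3.8
   vertex 1.2 2.6 4.9
   vertex 0.5 5.5 4.2
  endloop
 endfacet
 facet normal -0.949 -0.175 0.263
  outer loop
   vertex 0.6 4.2 3.8
   vertex 0.6 0.3 1.2
   vertex 1.2 2.6 4.9
  endloop
 endfacet
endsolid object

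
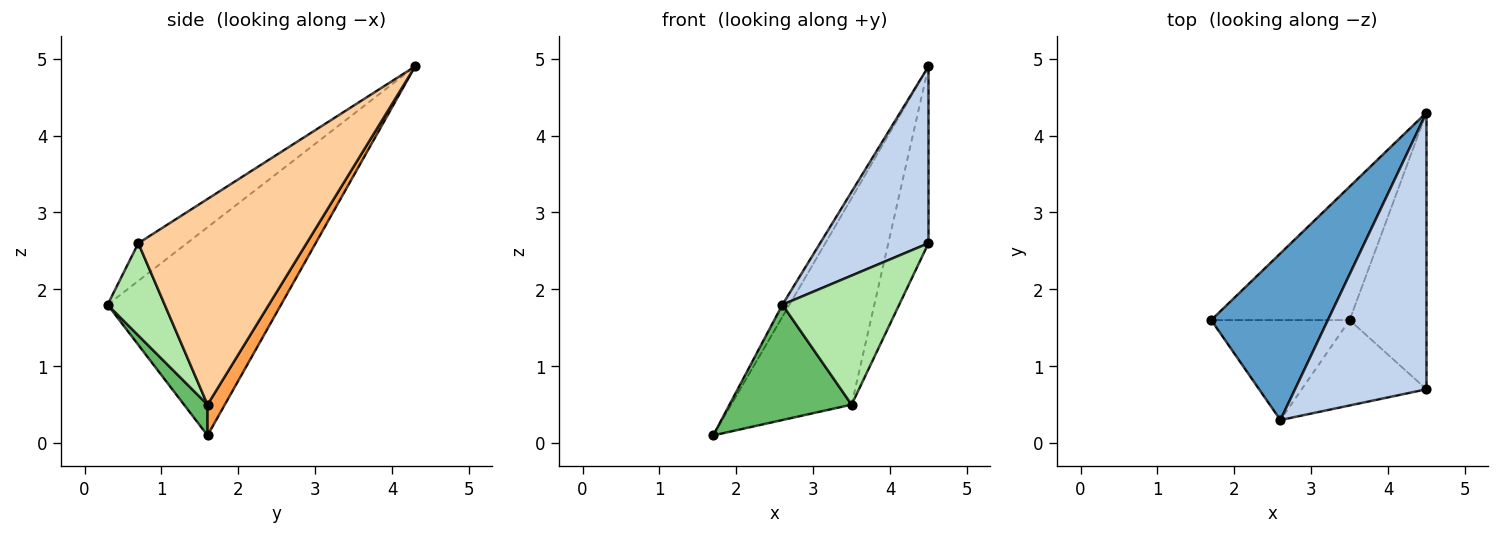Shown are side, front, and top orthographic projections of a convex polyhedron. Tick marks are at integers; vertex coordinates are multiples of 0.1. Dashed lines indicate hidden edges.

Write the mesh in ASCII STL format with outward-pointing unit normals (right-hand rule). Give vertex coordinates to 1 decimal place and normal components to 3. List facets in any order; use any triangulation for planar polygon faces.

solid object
 facet normal -0.872 0.035 0.489
  outer loop
   vertex 2.6 0.3 1.8
   vertex 4.5 4.3 4.9
   vertex 1.7 1.6 0.1
  endloop
 endfacet
 facet normal -0.235 -0.523 0.819
  outer loop
   vertex 2.6 0.3 1.8
   vertex 4.5 0.7 2.6
   vertex 4.5 4.3 4.9
  endloop
 endfacet
 facet normal 0.120 0.834 -0.539
  outer loop
   vertex 3.5 1.6 0.5
   vertex 1.7 1.6 0.1
   vertex 4.5 4.3 4.9
  endloop
 endfacet
 facet normal 0.914 0.218 -0.342
  outer loop
   vertex 3.5 1.6 0.5
   vertex 4.5 4.3 4.9
   vertex 4.5 0.7 2.6
  endloop
 endfacet
 facet normal 0.144 -0.748 -0.648
  outer loop
   vertex 3.5 1.6 0.5
   vertex 2.6 0.3 1.8
   vertex 1.7 1.6 0.1
  endloop
 endfacet
 facet normal 0.378 -0.772 -0.511
  outer loop
   vertex 3.5 1.6 0.5
   vertex 4.5 0.7 2.6
   vertex 2.6 0.3 1.8
  endloop
 endfacet
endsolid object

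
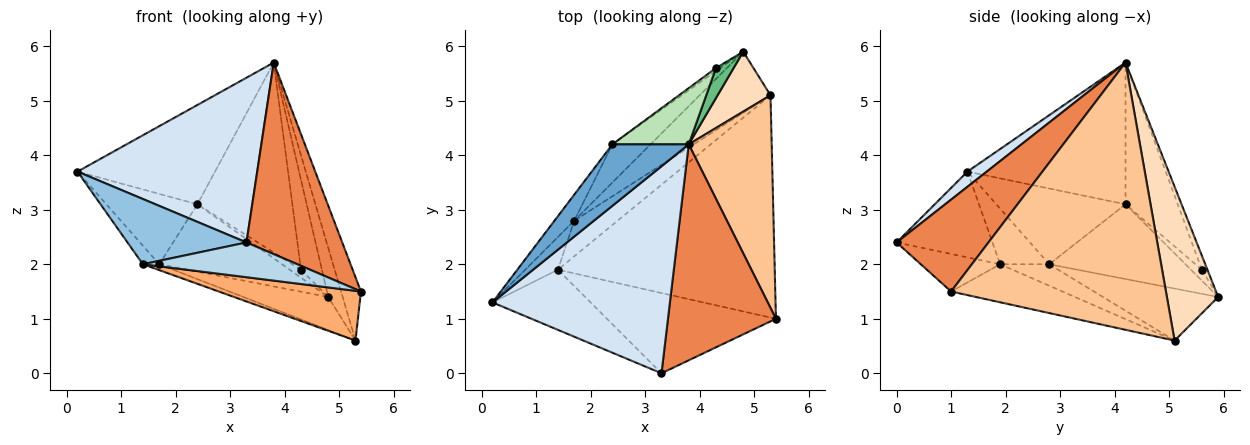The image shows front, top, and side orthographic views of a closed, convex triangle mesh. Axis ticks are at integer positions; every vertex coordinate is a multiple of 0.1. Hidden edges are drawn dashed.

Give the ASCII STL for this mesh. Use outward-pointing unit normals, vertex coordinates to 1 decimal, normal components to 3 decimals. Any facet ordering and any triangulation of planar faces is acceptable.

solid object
 facet normal -0.699 0.608 0.376
  outer loop
   vertex 2.4 4.2 3.1
   vertex 0.2 1.3 3.7
   vertex 3.8 4.2 5.7
  endloop
 endfacet
 facet normal -0.510 -0.633 -0.583
  outer loop
   vertex 3.3 0.0 2.4
   vertex 0.2 1.3 3.7
   vertex 1.4 1.9 2.0
  endloop
 endfacet
 facet normal -0.200 -0.389 -0.899
  outer loop
   vertex 3.3 0.0 2.4
   vertex 1.4 1.9 2.0
   vertex 5.4 1.0 1.5
  endloop
 endfacet
 facet normal 0.067 -0.621 0.781
  outer loop
   vertex 3.3 0.0 2.4
   vertex 3.8 4.2 5.7
   vertex 0.2 1.3 3.7
  endloop
 endfacet
 facet normal 0.537 -0.560 0.631
  outer loop
   vertex 3.3 0.0 2.4
   vertex 5.4 1.0 1.5
   vertex 3.8 4.2 5.7
  endloop
 endfacet
 facet normal -0.169 -0.215 -0.962
  outer loop
   vertex 5.3 5.1 0.6
   vertex 5.4 1.0 1.5
   vertex 1.4 1.9 2.0
  endloop
 endfacet
 facet normal 0.951 0.088 0.295
  outer loop
   vertex 5.3 5.1 0.6
   vertex 3.8 4.2 5.7
   vertex 5.4 1.0 1.5
  endloop
 endfacet
 facet normal 0.914 0.257 0.314
  outer loop
   vertex 5.3 5.1 0.6
   vertex 4.8 5.9 1.4
   vertex 3.8 4.2 5.7
  endloop
 endfacet
 facet normal -0.245 0.920 0.307
  outer loop
   vertex 4.3 5.6 1.9
   vertex 3.8 4.2 5.7
   vertex 4.8 5.9 1.4
  endloop
 endfacet
 facet normal -0.673 0.693 -0.257
  outer loop
   vertex 4.3 5.6 1.9
   vertex 4.8 5.9 1.4
   vertex 2.4 4.2 3.1
  endloop
 endfacet
 facet normal -0.466 0.848 0.251
  outer loop
   vertex 4.3 5.6 1.9
   vertex 2.4 4.2 3.1
   vertex 3.8 4.2 5.7
  endloop
 endfacet
 facet normal -0.695 0.626 -0.355
  outer loop
   vertex 1.7 2.8 2.0
   vertex 2.4 4.2 3.1
   vertex 4.8 5.9 1.4
  endloop
 endfacet
 facet normal -0.543 0.400 -0.739
  outer loop
   vertex 1.7 2.8 2.0
   vertex 4.8 5.9 1.4
   vertex 5.3 5.1 0.6
  endloop
 endfacet
 facet normal -0.438 0.146 -0.887
  outer loop
   vertex 1.7 2.8 2.0
   vertex 5.3 5.1 0.6
   vertex 1.4 1.9 2.0
  endloop
 endfacet
 facet normal -0.828 0.276 -0.487
  outer loop
   vertex 1.7 2.8 2.0
   vertex 1.4 1.9 2.0
   vertex 0.2 1.3 3.7
  endloop
 endfacet
 facet normal -0.799 0.563 -0.208
  outer loop
   vertex 1.7 2.8 2.0
   vertex 0.2 1.3 3.7
   vertex 2.4 4.2 3.1
  endloop
 endfacet
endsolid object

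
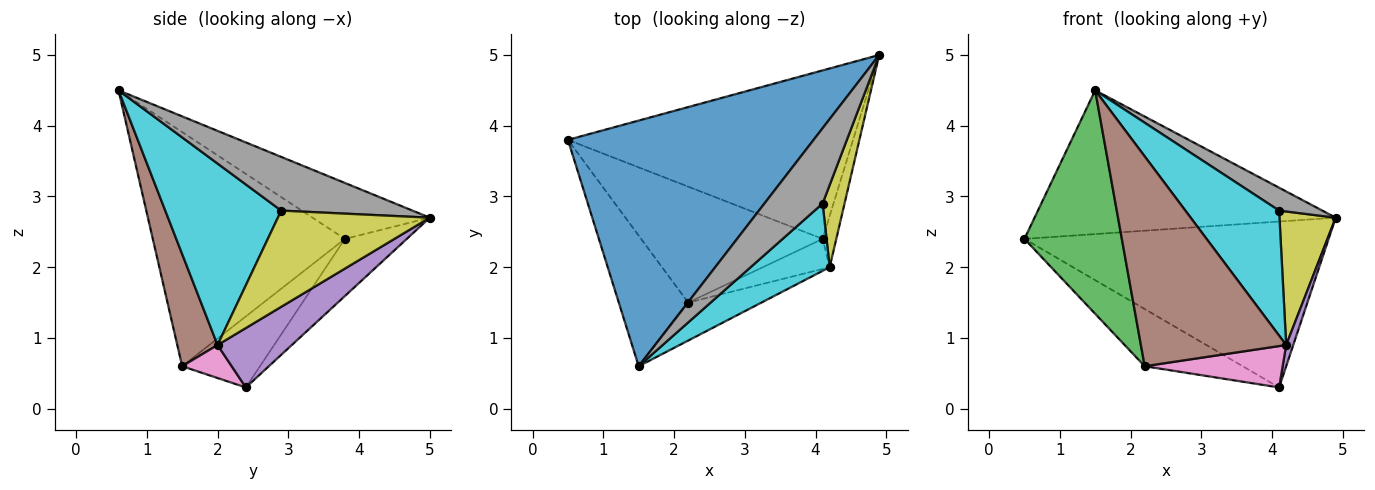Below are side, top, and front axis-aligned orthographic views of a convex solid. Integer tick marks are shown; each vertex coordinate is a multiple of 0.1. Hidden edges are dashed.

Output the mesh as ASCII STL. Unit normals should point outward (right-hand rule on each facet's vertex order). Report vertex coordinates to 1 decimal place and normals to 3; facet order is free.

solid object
 facet normal -0.193 0.496 0.847
  outer loop
   vertex 1.5 0.6 4.5
   vertex 4.9 5.0 2.7
   vertex 0.5 3.8 2.4
  endloop
 endfacet
 facet normal -0.141 0.695 -0.705
  outer loop
   vertex 4.1 2.4 0.3
   vertex 0.5 3.8 2.4
   vertex 4.9 5.0 2.7
  endloop
 endfacet
 facet normal -0.862 -0.437 -0.256
  outer loop
   vertex 2.2 1.5 0.6
   vertex 1.5 0.6 4.5
   vertex 0.5 3.8 2.4
  endloop
 endfacet
 facet normal -0.331 0.417 -0.846
  outer loop
   vertex 2.2 1.5 0.6
   vertex 0.5 3.8 2.4
   vertex 4.1 2.4 0.3
  endloop
 endfacet
 facet normal 0.970 -0.092 -0.223
  outer loop
   vertex 4.2 2.0 0.9
   vertex 4.1 2.4 0.3
   vertex 4.9 5.0 2.7
  endloop
 endfacet
 facet normal 0.263 -0.949 -0.172
  outer loop
   vertex 4.2 2.0 0.9
   vertex 1.5 0.6 4.5
   vertex 2.2 1.5 0.6
  endloop
 endfacet
 facet normal 0.279 -0.777 -0.564
  outer loop
   vertex 4.2 2.0 0.9
   vertex 2.2 1.5 0.6
   vertex 4.1 2.4 0.3
  endloop
 endfacet
 facet normal 0.662 -0.218 0.717
  outer loop
   vertex 4.1 2.9 2.8
   vertex 4.9 5.0 2.7
   vertex 1.5 0.6 4.5
  endloop
 endfacet
 facet normal 0.917 -0.339 0.209
  outer loop
   vertex 4.1 2.9 2.8
   vertex 4.2 2.0 0.9
   vertex 4.9 5.0 2.7
  endloop
 endfacet
 facet normal 0.737 -0.595 0.321
  outer loop
   vertex 4.1 2.9 2.8
   vertex 1.5 0.6 4.5
   vertex 4.2 2.0 0.9
  endloop
 endfacet
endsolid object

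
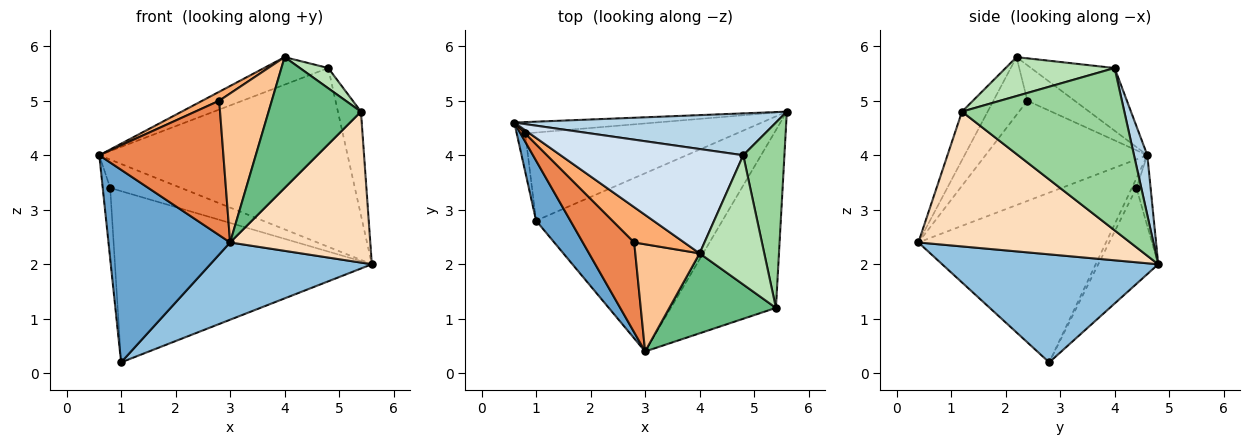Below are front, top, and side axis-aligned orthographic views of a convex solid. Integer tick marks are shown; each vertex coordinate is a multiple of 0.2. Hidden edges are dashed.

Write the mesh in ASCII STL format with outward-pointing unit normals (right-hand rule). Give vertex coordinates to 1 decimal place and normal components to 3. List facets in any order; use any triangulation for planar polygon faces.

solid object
 facet normal -0.827 -0.536 0.167
  outer loop
   vertex 1.0 2.8 0.2
   vertex 3.0 0.4 2.4
   vertex 0.6 4.6 4.0
  endloop
 endfacet
 facet normal 0.470 -0.351 -0.810
  outer loop
   vertex 1.0 2.8 0.2
   vertex 5.6 4.8 2.0
   vertex 3.0 0.4 2.4
  endloop
 endfacet
 facet normal 0.052 0.972 0.228
  outer loop
   vertex 4.8 4.0 5.6
   vertex 5.6 4.8 2.0
   vertex 0.6 4.6 4.0
  endloop
 endfacet
 facet normal -0.315 0.242 0.918
  outer loop
   vertex 4.8 4.0 5.6
   vertex 0.6 4.6 4.0
   vertex 4.0 2.2 5.8
  endloop
 endfacet
 facet normal -0.735 -0.564 0.377
  outer loop
   vertex 2.8 2.4 5.0
   vertex 0.6 4.6 4.0
   vertex 3.0 0.4 2.4
  endloop
 endfacet
 facet normal -0.566 -0.203 0.799
  outer loop
   vertex 2.8 2.4 5.0
   vertex 4.0 2.2 5.8
   vertex 0.6 4.6 4.0
  endloop
 endfacet
 facet normal -0.465 -0.719 0.517
  outer loop
   vertex 2.8 2.4 5.0
   vertex 3.0 0.4 2.4
   vertex 4.0 2.2 5.8
  endloop
 endfacet
 facet normal 0.699 -0.463 -0.545
  outer loop
   vertex 5.4 1.2 4.8
   vertex 3.0 0.4 2.4
   vertex 5.6 4.8 2.0
  endloop
 endfacet
 facet normal -0.231 -0.830 0.507
  outer loop
   vertex 5.4 1.2 4.8
   vertex 4.0 2.2 5.8
   vertex 3.0 0.4 2.4
  endloop
 endfacet
 facet normal 0.960 0.136 0.244
  outer loop
   vertex 5.4 1.2 4.8
   vertex 5.6 4.8 2.0
   vertex 4.8 4.0 5.6
  endloop
 endfacet
 facet normal 0.511 -0.133 0.849
  outer loop
   vertex 5.4 1.2 4.8
   vertex 4.8 4.0 5.6
   vertex 4.0 2.2 5.8
  endloop
 endfacet
 facet normal -0.183 0.913 -0.365
  outer loop
   vertex 0.8 4.4 3.4
   vertex 0.6 4.6 4.0
   vertex 5.6 4.8 2.0
  endloop
 endfacet
 facet normal -0.476 0.774 -0.417
  outer loop
   vertex 0.8 4.4 3.4
   vertex 1.0 2.8 0.2
   vertex 0.6 4.6 4.0
  endloop
 endfacet
 facet normal -0.203 0.871 -0.448
  outer loop
   vertex 0.8 4.4 3.4
   vertex 5.6 4.8 2.0
   vertex 1.0 2.8 0.2
  endloop
 endfacet
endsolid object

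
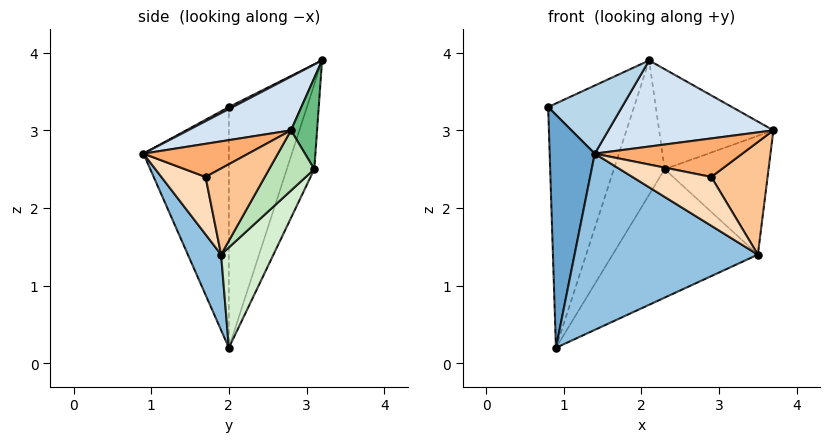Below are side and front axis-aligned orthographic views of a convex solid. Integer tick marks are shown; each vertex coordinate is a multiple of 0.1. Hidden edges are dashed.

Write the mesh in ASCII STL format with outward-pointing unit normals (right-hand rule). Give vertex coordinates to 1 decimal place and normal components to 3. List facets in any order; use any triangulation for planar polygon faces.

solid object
 facet normal -0.884 -0.467 -0.029
  outer loop
   vertex 0.9 2.0 0.2
   vertex 1.4 0.9 2.7
   vertex 0.8 2.0 3.3
  endloop
 endfacet
 facet normal 0.162 -0.891 -0.424
  outer loop
   vertex 3.5 1.9 1.4
   vertex 1.4 0.9 2.7
   vertex 0.9 2.0 0.2
  endloop
 endfacet
 facet normal 0.025 -0.468 0.883
  outer loop
   vertex 2.1 3.2 3.9
   vertex 0.8 2.0 3.3
   vertex 1.4 0.9 2.7
  endloop
 endfacet
 facet normal 0.320 -0.513 0.797
  outer loop
   vertex 2.1 3.2 3.9
   vertex 1.4 0.9 2.7
   vertex 3.7 2.8 3.0
  endloop
 endfacet
 facet normal -0.673 0.740 -0.022
  outer loop
   vertex 2.1 3.2 3.9
   vertex 0.9 2.0 0.2
   vertex 0.8 2.0 3.3
  endloop
 endfacet
 facet normal 0.470 -0.661 0.585
  outer loop
   vertex 2.9 1.7 2.4
   vertex 3.7 2.8 3.0
   vertex 1.4 0.9 2.7
  endloop
 endfacet
 facet normal 0.695 -0.661 0.285
  outer loop
   vertex 2.9 1.7 2.4
   vertex 3.5 1.9 1.4
   vertex 3.7 2.8 3.0
  endloop
 endfacet
 facet normal 0.486 -0.866 0.118
  outer loop
   vertex 2.9 1.7 2.4
   vertex 1.4 0.9 2.7
   vertex 3.5 1.9 1.4
  endloop
 endfacet
 facet normal 0.222 0.974 -0.038
  outer loop
   vertex 2.3 3.1 2.5
   vertex 2.1 3.2 3.9
   vertex 3.7 2.8 3.0
  endloop
 endfacet
 facet normal -0.472 0.872 -0.130
  outer loop
   vertex 2.3 3.1 2.5
   vertex 0.9 2.0 0.2
   vertex 2.1 3.2 3.9
  endloop
 endfacet
 facet normal 0.347 0.798 -0.492
  outer loop
   vertex 2.3 3.1 2.5
   vertex 3.7 2.8 3.0
   vertex 3.5 1.9 1.4
  endloop
 endfacet
 facet normal 0.283 0.786 -0.549
  outer loop
   vertex 2.3 3.1 2.5
   vertex 3.5 1.9 1.4
   vertex 0.9 2.0 0.2
  endloop
 endfacet
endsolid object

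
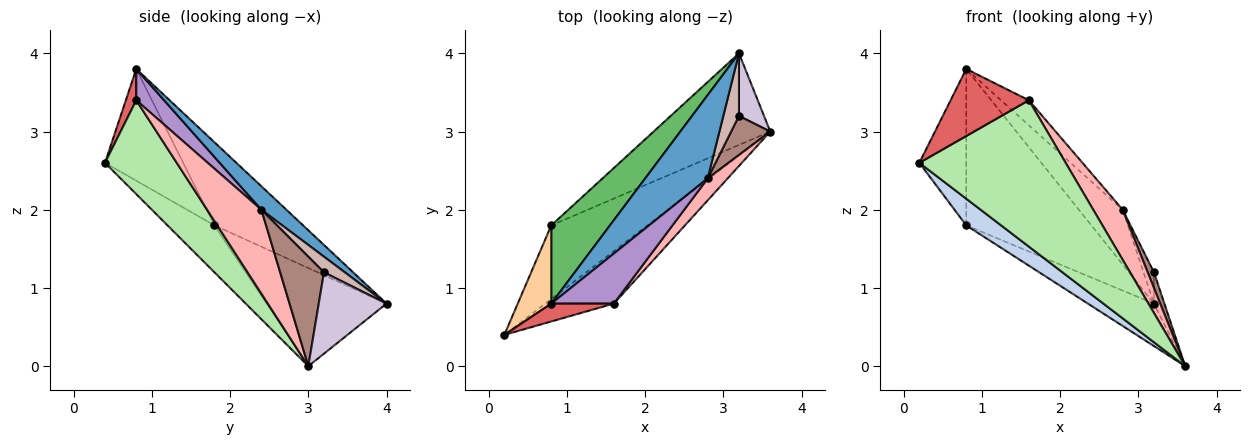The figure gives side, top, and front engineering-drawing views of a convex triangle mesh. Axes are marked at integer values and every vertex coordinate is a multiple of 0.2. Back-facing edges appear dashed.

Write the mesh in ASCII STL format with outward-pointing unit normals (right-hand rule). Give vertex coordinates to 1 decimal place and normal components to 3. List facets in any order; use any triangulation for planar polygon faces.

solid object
 facet normal 0.299 0.524 0.798
  outer loop
   vertex 2.8 2.4 2.0
   vertex 3.2 4.0 0.8
   vertex 0.8 0.8 3.8
  endloop
 endfacet
 facet normal -0.417 -0.310 -0.855
  outer loop
   vertex 0.8 1.8 1.8
   vertex 3.6 3.0 0.0
   vertex 0.2 0.4 2.6
  endloop
 endfacet
 facet normal -0.607 0.334 -0.721
  outer loop
   vertex 0.8 1.8 1.8
   vertex 3.2 4.0 0.8
   vertex 3.6 3.0 0.0
  endloop
 endfacet
 facet normal -0.830 0.498 0.249
  outer loop
   vertex 0.8 1.8 1.8
   vertex 0.2 0.4 2.6
   vertex 0.8 0.8 3.8
  endloop
 endfacet
 facet normal -0.535 0.756 0.378
  outer loop
   vertex 0.8 1.8 1.8
   vertex 0.8 0.8 3.8
   vertex 3.2 4.0 0.8
  endloop
 endfacet
 facet normal 0.419 -0.855 -0.306
  outer loop
   vertex 1.6 0.8 3.4
   vertex 0.2 0.4 2.6
   vertex 3.6 3.0 0.0
  endloop
 endfacet
 facet normal 0.128 -0.958 0.256
  outer loop
   vertex 1.6 0.8 3.4
   vertex 0.8 0.8 3.8
   vertex 0.2 0.4 2.6
  endloop
 endfacet
 facet normal 0.861 -0.467 0.204
  outer loop
   vertex 1.6 0.8 3.4
   vertex 3.6 3.0 0.0
   vertex 2.8 2.4 2.0
  endloop
 endfacet
 facet normal 0.408 0.408 0.816
  outer loop
   vertex 1.6 0.8 3.4
   vertex 2.8 2.4 2.0
   vertex 0.8 0.8 3.8
  endloop
 endfacet
 facet normal 0.946 0.145 0.291
  outer loop
   vertex 3.2 3.2 1.2
   vertex 3.6 3.0 0.0
   vertex 3.2 4.0 0.8
  endloop
 endfacet
 facet normal 0.933 -0.133 0.333
  outer loop
   vertex 3.2 3.2 1.2
   vertex 2.8 2.4 2.0
   vertex 3.6 3.0 0.0
  endloop
 endfacet
 facet normal 0.667 0.333 0.667
  outer loop
   vertex 3.2 3.2 1.2
   vertex 3.2 4.0 0.8
   vertex 2.8 2.4 2.0
  endloop
 endfacet
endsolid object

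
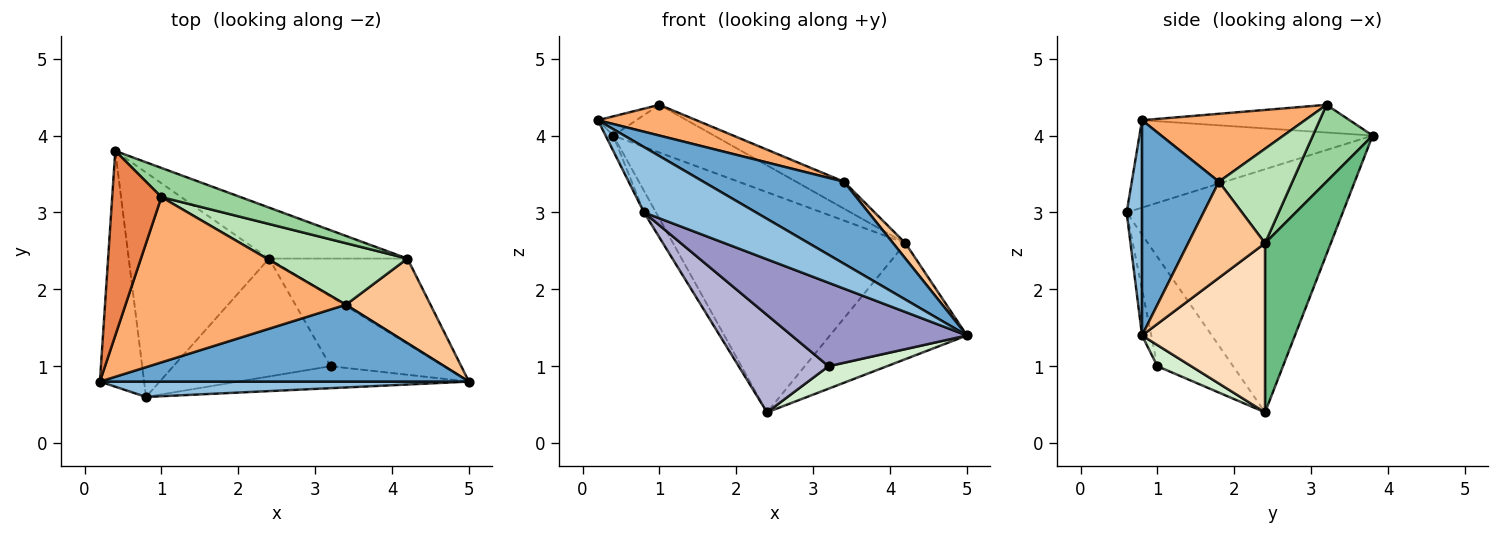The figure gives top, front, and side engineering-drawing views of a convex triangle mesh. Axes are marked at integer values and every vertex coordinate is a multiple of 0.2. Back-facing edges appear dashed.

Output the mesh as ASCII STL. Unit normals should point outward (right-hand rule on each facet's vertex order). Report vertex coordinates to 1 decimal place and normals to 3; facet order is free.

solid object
 facet normal 0.371 -0.678 0.635
  outer loop
   vertex 3.4 1.8 3.4
   vertex 0.2 0.8 4.2
   vertex 5.0 0.8 1.4
  endloop
 endfacet
 facet normal 0.132 -0.965 0.227
  outer loop
   vertex 0.8 0.6 3.0
   vertex 5.0 0.8 1.4
   vertex 0.2 0.8 4.2
  endloop
 endfacet
 facet normal -0.892 0.029 -0.451
  outer loop
   vertex 0.8 0.6 3.0
   vertex 0.2 0.8 4.2
   vertex 0.4 3.8 4.0
  endloop
 endfacet
 facet normal -0.865 0.048 -0.499
  outer loop
   vertex 0.8 0.6 3.0
   vertex 0.4 3.8 4.0
   vertex 2.4 2.4 0.4
  endloop
 endfacet
 facet normal -0.488 0.090 0.868
  outer loop
   vertex 1.0 3.2 4.4
   vertex 0.4 3.8 4.0
   vertex 0.2 0.8 4.2
  endloop
 endfacet
 facet normal 0.290 -0.175 0.941
  outer loop
   vertex 1.0 3.2 4.4
   vertex 0.2 0.8 4.2
   vertex 3.4 1.8 3.4
  endloop
 endfacet
 facet normal 0.745 -0.119 0.656
  outer loop
   vertex 4.2 2.4 2.6
   vertex 3.4 1.8 3.4
   vertex 5.0 0.8 1.4
  endloop
 endfacet
 facet normal 0.586 0.653 -0.480
  outer loop
   vertex 4.2 2.4 2.6
   vertex 5.0 0.8 1.4
   vertex 2.4 2.4 0.4
  endloop
 endfacet
 facet normal 0.266 0.939 -0.218
  outer loop
   vertex 4.2 2.4 2.6
   vertex 2.4 2.4 0.4
   vertex 0.4 3.8 4.0
  endloop
 endfacet
 facet normal 0.452 0.762 0.465
  outer loop
   vertex 4.2 2.4 2.6
   vertex 0.4 3.8 4.0
   vertex 1.0 3.2 4.4
  endloop
 endfacet
 facet normal 0.524 0.341 0.780
  outer loop
   vertex 4.2 2.4 2.6
   vertex 1.0 3.2 4.4
   vertex 3.4 1.8 3.4
  endloop
 endfacet
 facet normal 0.175 -0.302 -0.937
  outer loop
   vertex 3.2 1.0 1.0
   vertex 2.4 2.4 0.4
   vertex 5.0 0.8 1.4
  endloop
 endfacet
 facet normal -0.051 -0.966 -0.254
  outer loop
   vertex 3.2 1.0 1.0
   vertex 5.0 0.8 1.4
   vertex 0.8 0.6 3.0
  endloop
 endfacet
 facet normal -0.473 -0.561 -0.679
  outer loop
   vertex 3.2 1.0 1.0
   vertex 0.8 0.6 3.0
   vertex 2.4 2.4 0.4
  endloop
 endfacet
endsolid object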